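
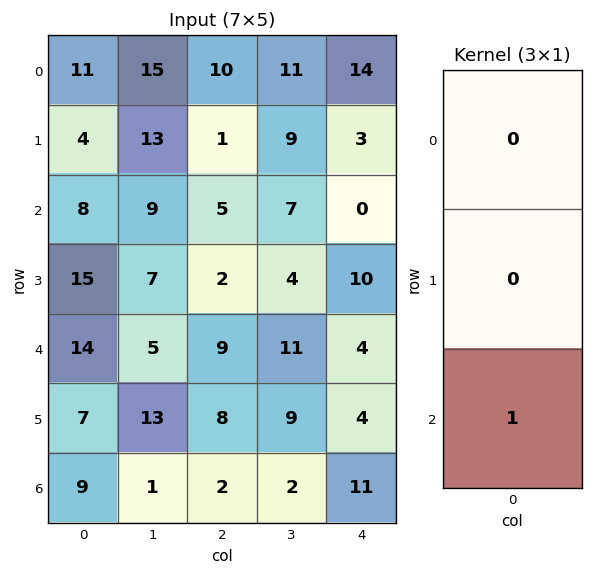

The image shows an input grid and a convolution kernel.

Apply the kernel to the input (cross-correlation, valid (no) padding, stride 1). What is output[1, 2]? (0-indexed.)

The receptive field on the input at this output position is [1 / 5 / 2]. Elementwise product with the kernel and sum: 2·1.

2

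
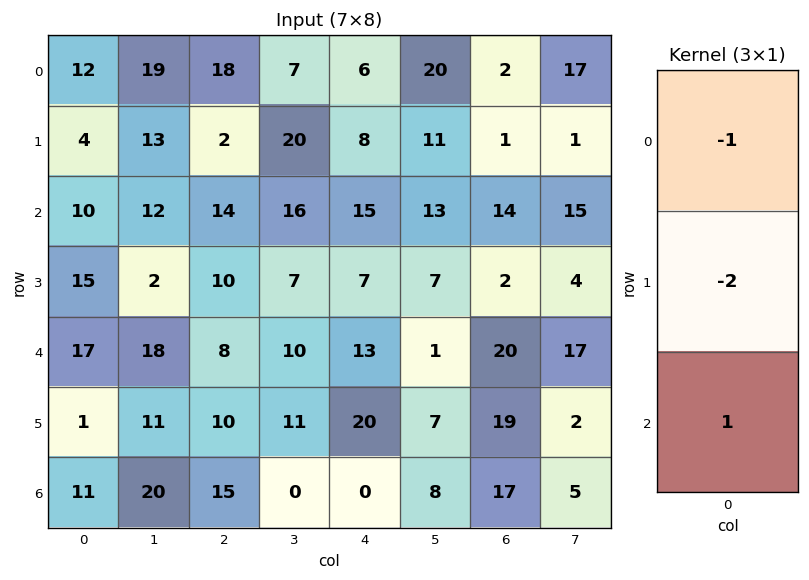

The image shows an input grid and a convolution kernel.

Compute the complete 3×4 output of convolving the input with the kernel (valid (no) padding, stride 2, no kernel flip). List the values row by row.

Output[0,0]: The receptive field on the input at this output position is [12 / 4 / 10]. Elementwise product with the kernel and sum: 12·-1 + 4·-2 + 10·1.
Output[0,1]: The receptive field on the input at this output position is [18 / 2 / 14]. Elementwise product with the kernel and sum: 18·-1 + 2·-2 + 14·1.

-10 -8 -7 10
-23 -26 -16 2
-8 -13 -53 -41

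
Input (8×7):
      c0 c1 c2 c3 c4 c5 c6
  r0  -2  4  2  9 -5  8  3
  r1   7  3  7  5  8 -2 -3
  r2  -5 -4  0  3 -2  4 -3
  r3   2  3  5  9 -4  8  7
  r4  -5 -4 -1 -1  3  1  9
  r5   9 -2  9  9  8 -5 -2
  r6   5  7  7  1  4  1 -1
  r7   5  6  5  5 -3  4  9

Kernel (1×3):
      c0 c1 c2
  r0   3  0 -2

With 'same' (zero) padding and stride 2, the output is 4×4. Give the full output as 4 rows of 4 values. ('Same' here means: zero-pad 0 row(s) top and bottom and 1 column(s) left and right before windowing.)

-8 -6 11 24
8 -18 1 12
8 -10 -5 3
-14 19 1 3

Output[0,0]: The receptive field on the zero-padded input at this output position is [0 -2 4]. Elementwise product with the kernel and sum: 0·3 + 4·-2.
Output[0,1]: The receptive field on the zero-padded input at this output position is [4 2 9]. Elementwise product with the kernel and sum: 4·3 + 9·-2.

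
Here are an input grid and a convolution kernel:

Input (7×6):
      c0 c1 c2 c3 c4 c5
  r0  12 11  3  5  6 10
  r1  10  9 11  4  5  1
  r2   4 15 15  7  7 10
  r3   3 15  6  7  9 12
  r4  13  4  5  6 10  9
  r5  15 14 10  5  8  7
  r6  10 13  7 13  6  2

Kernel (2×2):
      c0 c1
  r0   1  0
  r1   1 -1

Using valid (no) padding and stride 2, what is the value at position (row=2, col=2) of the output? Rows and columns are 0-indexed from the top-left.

The receptive field on the input at this output position is [10 9 / 8 7]. Elementwise product with the kernel and sum: 10·1 + 8·1 + 7·-1.

11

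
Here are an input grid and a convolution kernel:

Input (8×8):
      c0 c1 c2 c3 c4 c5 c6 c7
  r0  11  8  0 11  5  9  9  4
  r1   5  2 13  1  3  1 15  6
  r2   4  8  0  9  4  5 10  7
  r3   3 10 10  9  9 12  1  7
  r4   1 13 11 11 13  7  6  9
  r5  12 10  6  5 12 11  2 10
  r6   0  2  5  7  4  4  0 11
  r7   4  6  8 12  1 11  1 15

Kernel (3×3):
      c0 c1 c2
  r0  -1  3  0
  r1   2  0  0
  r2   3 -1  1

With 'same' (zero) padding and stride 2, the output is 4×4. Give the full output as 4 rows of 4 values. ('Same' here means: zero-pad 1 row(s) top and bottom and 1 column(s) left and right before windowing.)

-3 10 23 12
22 82 56 96
7 75 54 46
38 34 91 50

Output[0,0]: The receptive field on the zero-padded input at this output position is [0 0 0 / 0 11 8 / 0 5 2]. Elementwise product with the kernel and sum: 0·-1 + 0·3 + 0·2 + 0·3 + 5·-1 + 2·1.
Output[0,1]: The receptive field on the zero-padded input at this output position is [0 0 0 / 8 0 11 / 2 13 1]. Elementwise product with the kernel and sum: 0·-1 + 0·3 + 8·2 + 2·3 + 13·-1 + 1·1.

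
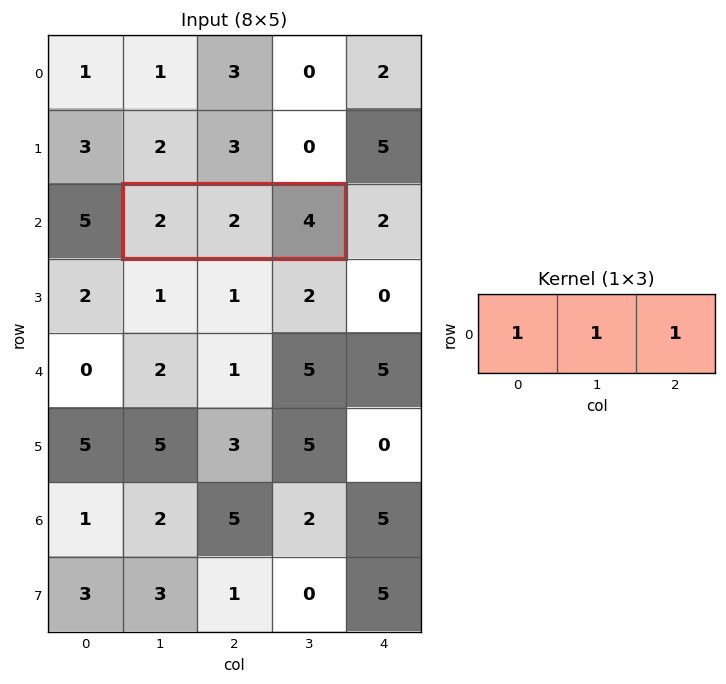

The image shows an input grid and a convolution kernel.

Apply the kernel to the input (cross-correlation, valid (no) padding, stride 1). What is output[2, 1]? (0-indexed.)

The receptive field on the input at this output position is [2 2 4]. Elementwise product with the kernel and sum: 2·1 + 2·1 + 4·1.

8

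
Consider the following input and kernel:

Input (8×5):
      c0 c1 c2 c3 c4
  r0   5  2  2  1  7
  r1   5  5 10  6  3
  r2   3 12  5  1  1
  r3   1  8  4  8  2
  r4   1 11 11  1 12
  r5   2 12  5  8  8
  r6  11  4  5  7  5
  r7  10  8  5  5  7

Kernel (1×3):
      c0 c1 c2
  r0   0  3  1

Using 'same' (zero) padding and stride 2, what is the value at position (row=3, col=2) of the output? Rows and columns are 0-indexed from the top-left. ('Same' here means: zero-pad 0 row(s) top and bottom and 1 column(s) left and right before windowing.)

The receptive field on the zero-padded input at this output position is [7 5 0]. Elementwise product with the kernel and sum: 5·3 + 0·1.

15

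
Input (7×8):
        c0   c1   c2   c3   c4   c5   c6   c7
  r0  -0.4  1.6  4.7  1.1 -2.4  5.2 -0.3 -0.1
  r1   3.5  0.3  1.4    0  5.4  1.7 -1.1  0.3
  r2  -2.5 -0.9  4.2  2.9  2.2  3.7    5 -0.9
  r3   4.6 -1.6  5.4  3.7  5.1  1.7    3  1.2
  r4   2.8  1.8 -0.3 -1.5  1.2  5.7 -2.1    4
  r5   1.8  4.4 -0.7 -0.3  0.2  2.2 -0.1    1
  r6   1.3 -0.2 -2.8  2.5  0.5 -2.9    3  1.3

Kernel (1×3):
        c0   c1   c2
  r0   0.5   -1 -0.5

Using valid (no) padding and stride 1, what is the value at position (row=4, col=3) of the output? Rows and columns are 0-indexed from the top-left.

The receptive field on the input at this output position is [-1.5 1.2 5.7]. Elementwise product with the kernel and sum: -1.5·0.5 + 1.2·-1 + 5.7·-0.5.

-4.8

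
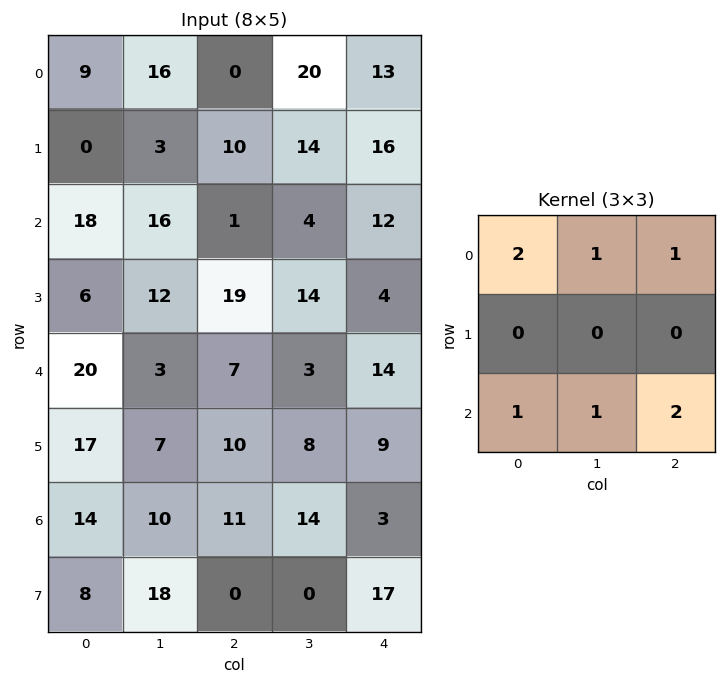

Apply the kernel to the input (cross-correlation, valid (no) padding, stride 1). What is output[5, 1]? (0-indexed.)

The receptive field on the input at this output position is [7 10 8 / 10 11 14 / 18 0 0]. Elementwise product with the kernel and sum: 7·2 + 10·1 + 8·1 + 18·1 + 0·1 + 0·2.

50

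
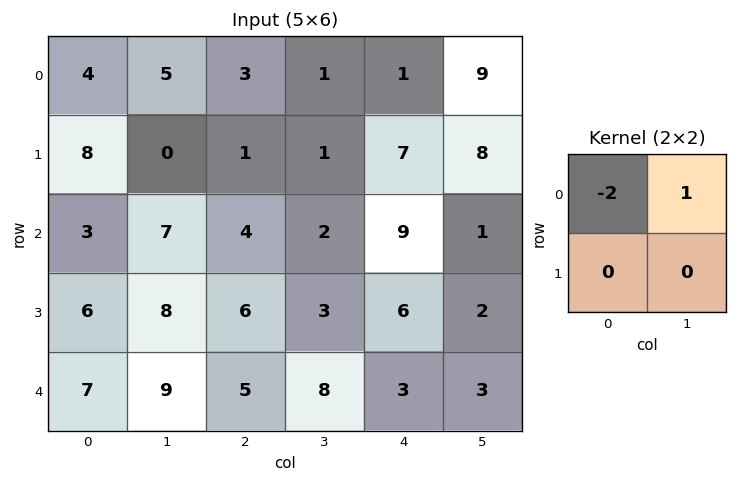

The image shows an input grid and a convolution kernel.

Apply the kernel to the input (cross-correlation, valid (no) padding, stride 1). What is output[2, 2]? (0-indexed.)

The receptive field on the input at this output position is [4 2 / 6 3]. Elementwise product with the kernel and sum: 4·-2 + 2·1.

-6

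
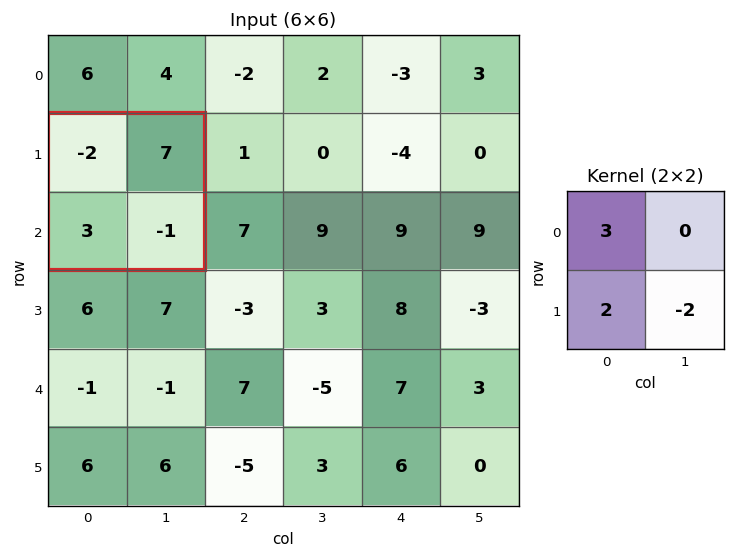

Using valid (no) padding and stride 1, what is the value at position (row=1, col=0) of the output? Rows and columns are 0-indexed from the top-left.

The receptive field on the input at this output position is [-2 7 / 3 -1]. Elementwise product with the kernel and sum: -2·3 + 3·2 + -1·-2.

2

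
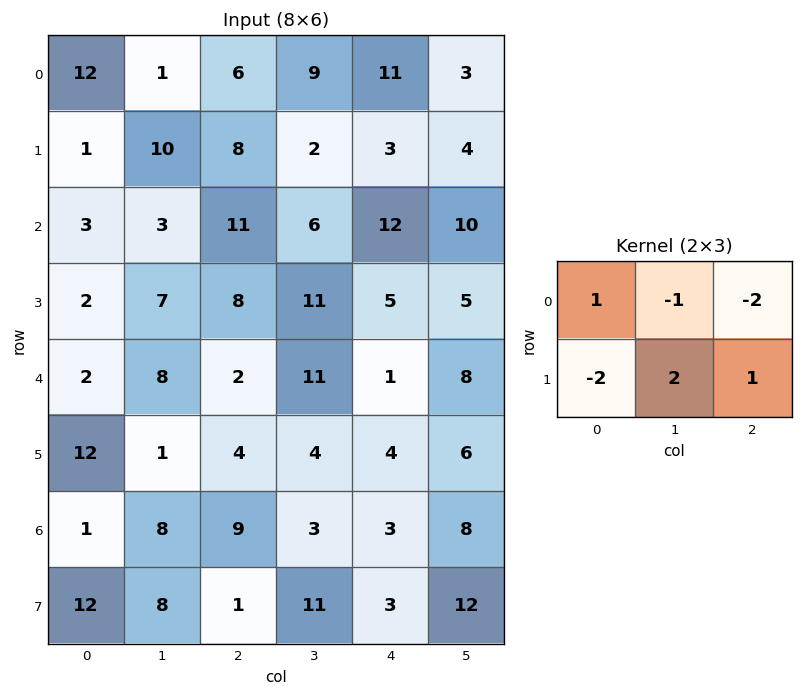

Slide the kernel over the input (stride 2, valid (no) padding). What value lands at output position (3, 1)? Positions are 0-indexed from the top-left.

23

The receptive field on the input at this output position is [9 3 3 / 1 11 3]. Elementwise product with the kernel and sum: 9·1 + 3·-1 + 3·-2 + 1·-2 + 11·2 + 3·1.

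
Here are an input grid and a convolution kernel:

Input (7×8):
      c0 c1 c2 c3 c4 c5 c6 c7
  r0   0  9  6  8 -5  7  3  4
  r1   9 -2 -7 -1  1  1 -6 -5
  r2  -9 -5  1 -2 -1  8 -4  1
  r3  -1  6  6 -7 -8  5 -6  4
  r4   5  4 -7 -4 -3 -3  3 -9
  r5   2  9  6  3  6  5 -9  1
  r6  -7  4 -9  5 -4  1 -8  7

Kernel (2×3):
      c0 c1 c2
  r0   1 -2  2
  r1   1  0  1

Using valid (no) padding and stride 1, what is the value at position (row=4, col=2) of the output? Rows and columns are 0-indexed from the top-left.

7

The receptive field on the input at this output position is [-7 -4 -3 / 6 3 6]. Elementwise product with the kernel and sum: -7·1 + -4·-2 + -3·2 + 6·1 + 6·1.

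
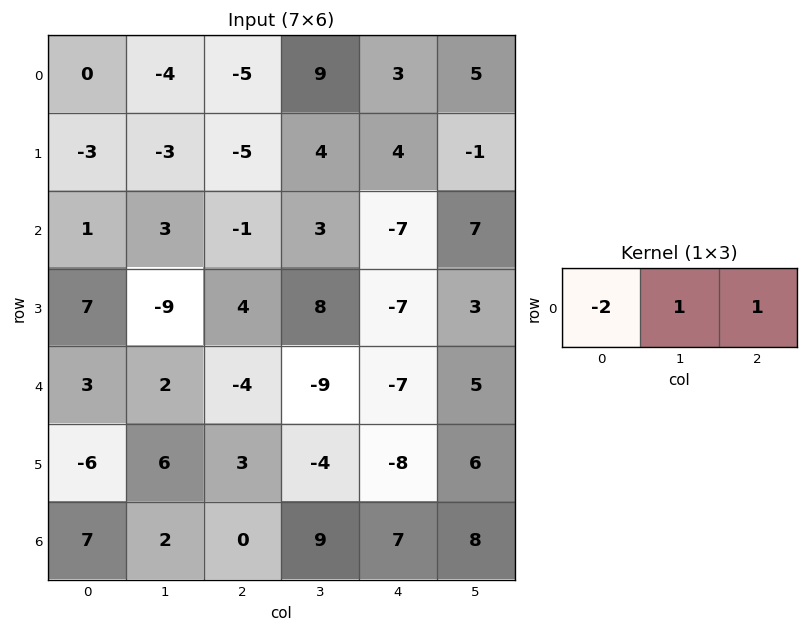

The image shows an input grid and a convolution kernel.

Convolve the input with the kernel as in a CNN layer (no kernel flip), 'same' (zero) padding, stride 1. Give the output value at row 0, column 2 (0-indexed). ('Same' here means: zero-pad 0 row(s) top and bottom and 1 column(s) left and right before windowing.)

12

The receptive field on the zero-padded input at this output position is [-4 -5 9]. Elementwise product with the kernel and sum: -4·-2 + -5·1 + 9·1.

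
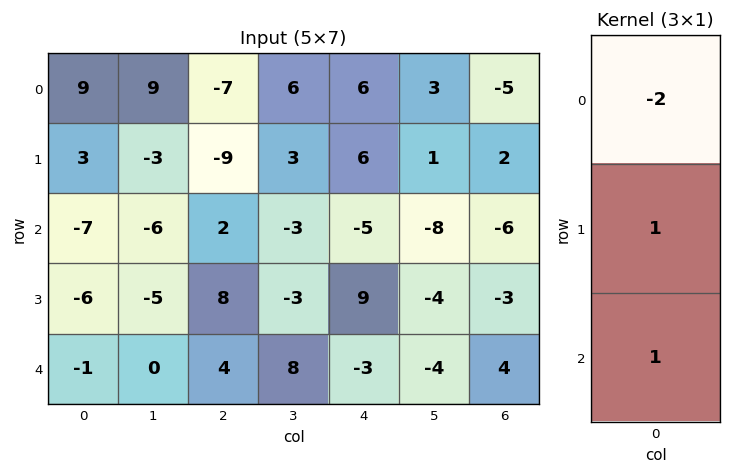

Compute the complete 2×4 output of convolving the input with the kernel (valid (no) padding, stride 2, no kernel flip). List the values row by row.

Output[0,0]: The receptive field on the input at this output position is [9 / 3 / -7]. Elementwise product with the kernel and sum: 9·-2 + 3·1 + -7·1.

-22 7 -11 6
7 8 16 13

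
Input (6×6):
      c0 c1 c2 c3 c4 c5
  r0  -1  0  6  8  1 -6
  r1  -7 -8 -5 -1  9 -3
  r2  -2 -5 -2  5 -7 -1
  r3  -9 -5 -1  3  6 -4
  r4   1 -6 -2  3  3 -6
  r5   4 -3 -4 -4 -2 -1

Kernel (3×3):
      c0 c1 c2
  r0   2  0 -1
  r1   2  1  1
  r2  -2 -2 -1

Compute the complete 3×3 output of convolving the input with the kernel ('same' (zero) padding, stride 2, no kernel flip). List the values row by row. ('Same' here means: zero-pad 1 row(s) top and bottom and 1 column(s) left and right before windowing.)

Output[0,0]: The receptive field on the zero-padded input at this output position is [0 0 0 / 0 -1 0 / 0 -7 -8]. Elementwise product with the kernel and sum: 0·2 + 0·-1 + 0·2 + -1·1 + 0·1 + 0·-2 + -7·-2 + -8·-1.
Output[0,1]: The receptive field on the zero-padded input at this output position is [0 0 0 / 0 6 8 / -8 -5 -1]. Elementwise product with the kernel and sum: 0·2 + 0·-1 + 0·2 + 6·1 + 8·1 + -8·-2 + -5·-2 + -1·-1.

21 41 -2
24 -13 -11
-5 -6 26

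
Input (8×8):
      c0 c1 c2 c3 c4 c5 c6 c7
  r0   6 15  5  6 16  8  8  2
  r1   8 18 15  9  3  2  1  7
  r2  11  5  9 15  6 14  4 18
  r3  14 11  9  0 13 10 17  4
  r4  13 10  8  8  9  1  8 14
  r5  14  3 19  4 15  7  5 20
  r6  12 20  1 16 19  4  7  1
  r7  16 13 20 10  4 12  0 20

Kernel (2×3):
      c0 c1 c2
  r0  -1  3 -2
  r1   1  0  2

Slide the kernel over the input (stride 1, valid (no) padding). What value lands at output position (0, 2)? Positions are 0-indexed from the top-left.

2

The receptive field on the input at this output position is [5 6 16 / 15 9 3]. Elementwise product with the kernel and sum: 5·-1 + 6·3 + 16·-2 + 15·1 + 3·2.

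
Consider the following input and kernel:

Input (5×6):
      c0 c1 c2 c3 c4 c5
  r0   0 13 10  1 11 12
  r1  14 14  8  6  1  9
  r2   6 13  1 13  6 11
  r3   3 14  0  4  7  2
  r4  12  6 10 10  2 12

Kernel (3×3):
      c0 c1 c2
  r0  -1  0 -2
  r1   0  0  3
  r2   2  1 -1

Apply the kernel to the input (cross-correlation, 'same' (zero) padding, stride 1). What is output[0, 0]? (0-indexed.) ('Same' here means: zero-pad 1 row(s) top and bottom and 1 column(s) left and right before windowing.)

39

The receptive field on the zero-padded input at this output position is [0 0 0 / 0 0 13 / 0 14 14]. Elementwise product with the kernel and sum: 0·-1 + 0·-2 + 13·3 + 0·2 + 14·1 + 14·-1.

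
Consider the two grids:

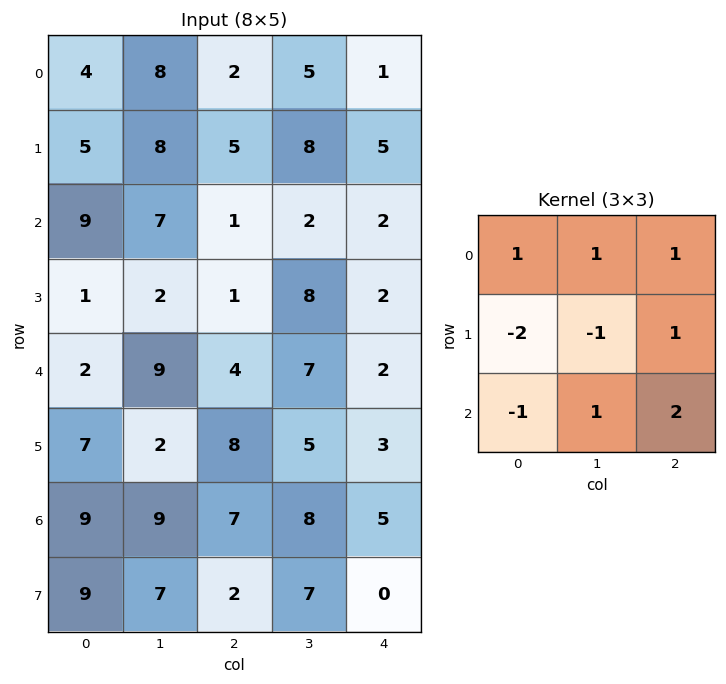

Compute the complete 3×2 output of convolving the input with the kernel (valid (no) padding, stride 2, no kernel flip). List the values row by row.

1 0
29 4
21 6

Output[0,0]: The receptive field on the input at this output position is [4 8 2 / 5 8 5 / 9 7 1]. Elementwise product with the kernel and sum: 4·1 + 8·1 + 2·1 + 5·-2 + 8·-1 + 5·1 + 9·-1 + 7·1 + 1·2.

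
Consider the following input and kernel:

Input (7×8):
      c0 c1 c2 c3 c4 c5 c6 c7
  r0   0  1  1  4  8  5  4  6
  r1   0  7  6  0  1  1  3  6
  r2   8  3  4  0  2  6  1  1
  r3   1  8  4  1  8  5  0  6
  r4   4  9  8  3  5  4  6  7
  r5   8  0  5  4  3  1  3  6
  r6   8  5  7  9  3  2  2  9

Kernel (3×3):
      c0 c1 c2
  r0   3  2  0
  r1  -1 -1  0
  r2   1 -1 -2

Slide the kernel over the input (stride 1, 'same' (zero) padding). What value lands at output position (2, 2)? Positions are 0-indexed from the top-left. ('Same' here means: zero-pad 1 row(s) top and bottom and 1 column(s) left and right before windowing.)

The receptive field on the zero-padded input at this output position is [7 6 0 / 3 4 0 / 8 4 1]. Elementwise product with the kernel and sum: 7·3 + 6·2 + 3·-1 + 4·-1 + 8·1 + 4·-1 + 1·-2.

28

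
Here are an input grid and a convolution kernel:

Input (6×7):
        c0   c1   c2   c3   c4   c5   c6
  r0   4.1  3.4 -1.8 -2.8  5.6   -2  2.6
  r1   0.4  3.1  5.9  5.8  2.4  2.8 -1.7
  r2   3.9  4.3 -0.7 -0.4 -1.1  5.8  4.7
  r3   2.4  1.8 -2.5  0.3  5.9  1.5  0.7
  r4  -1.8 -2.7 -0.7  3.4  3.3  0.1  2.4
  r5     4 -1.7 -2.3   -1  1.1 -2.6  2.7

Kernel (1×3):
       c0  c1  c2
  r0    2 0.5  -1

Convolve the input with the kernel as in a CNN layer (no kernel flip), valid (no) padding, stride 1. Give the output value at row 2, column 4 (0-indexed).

The receptive field on the input at this output position is [-1.1 5.8 4.7]. Elementwise product with the kernel and sum: -1.1·2 + 5.8·0.5 + 4.7·-1.

-4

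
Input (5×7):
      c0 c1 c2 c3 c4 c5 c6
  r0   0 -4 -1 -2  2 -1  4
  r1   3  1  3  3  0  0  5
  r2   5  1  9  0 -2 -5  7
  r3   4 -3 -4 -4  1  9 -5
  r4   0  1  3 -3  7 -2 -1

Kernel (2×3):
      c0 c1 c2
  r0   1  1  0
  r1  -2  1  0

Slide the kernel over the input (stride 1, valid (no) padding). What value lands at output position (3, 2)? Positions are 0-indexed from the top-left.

The receptive field on the input at this output position is [-4 -4 1 / 3 -3 7]. Elementwise product with the kernel and sum: -4·1 + -4·1 + 3·-2 + -3·1.

-17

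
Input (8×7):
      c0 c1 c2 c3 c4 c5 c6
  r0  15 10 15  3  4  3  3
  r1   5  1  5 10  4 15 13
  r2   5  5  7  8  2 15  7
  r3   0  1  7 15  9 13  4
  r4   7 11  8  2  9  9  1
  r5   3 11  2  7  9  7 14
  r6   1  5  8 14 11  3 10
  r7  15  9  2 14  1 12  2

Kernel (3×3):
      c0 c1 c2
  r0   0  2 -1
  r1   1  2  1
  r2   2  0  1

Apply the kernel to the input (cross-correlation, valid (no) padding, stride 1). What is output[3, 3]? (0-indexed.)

55

The receptive field on the input at this output position is [15 9 13 / 2 9 9 / 7 9 7]. Elementwise product with the kernel and sum: 9·2 + 13·-1 + 2·1 + 9·2 + 9·1 + 7·2 + 7·1.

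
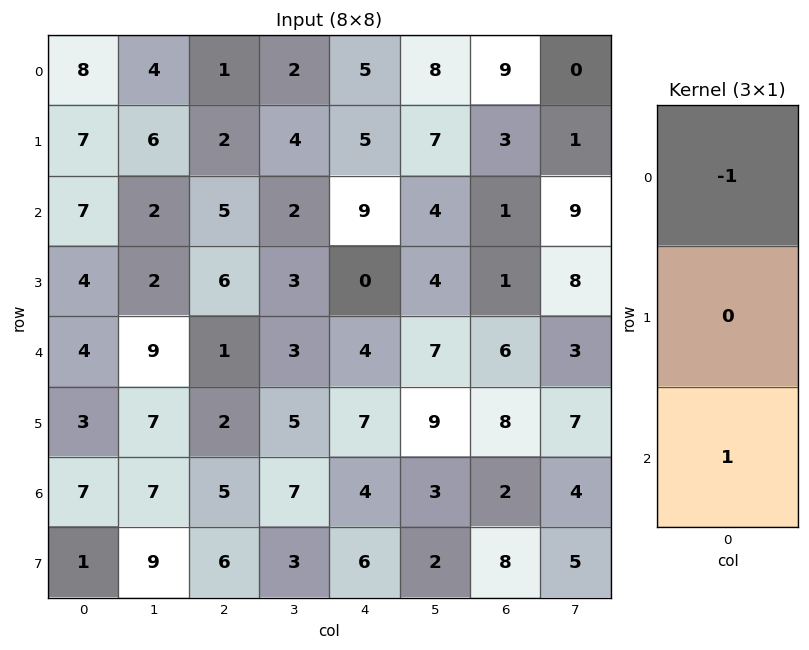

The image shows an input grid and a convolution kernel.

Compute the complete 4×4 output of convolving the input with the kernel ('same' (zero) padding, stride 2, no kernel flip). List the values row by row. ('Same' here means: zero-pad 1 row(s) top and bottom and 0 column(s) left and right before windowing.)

Output[0,0]: The receptive field on the zero-padded input at this output position is [0 / 8 / 7]. Elementwise product with the kernel and sum: 0·-1 + 7·1.

7 2 5 3
-3 4 -5 -2
-1 -4 7 7
-2 4 -1 0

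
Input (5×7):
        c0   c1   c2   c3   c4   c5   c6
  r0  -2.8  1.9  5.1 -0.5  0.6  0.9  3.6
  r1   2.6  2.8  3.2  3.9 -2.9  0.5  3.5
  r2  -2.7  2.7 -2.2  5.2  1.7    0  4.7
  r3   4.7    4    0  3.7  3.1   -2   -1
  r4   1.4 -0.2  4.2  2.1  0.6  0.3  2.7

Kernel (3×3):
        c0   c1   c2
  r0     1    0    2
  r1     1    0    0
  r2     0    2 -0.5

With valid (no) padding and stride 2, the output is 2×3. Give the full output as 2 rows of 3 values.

Output[0,0]: The receptive field on the input at this output position is [-2.8 1.9 5.1 / 2.6 2.8 3.2 / -2.7 2.7 -2.2]. Elementwise product with the kernel and sum: -2.8·1 + 5.1·2 + 2.6·1 + 2.7·2 + -2.2·-0.5.
Output[0,1]: The receptive field on the input at this output position is [5.1 -0.5 0.6 / 3.2 3.9 -2.9 / -2.2 5.2 1.7]. Elementwise product with the kernel and sum: 5.1·1 + 0.6·2 + 3.2·1 + 5.2·2 + 1.7·-0.5.

16.5 19.05 2.55
-4.9 5.1 13.45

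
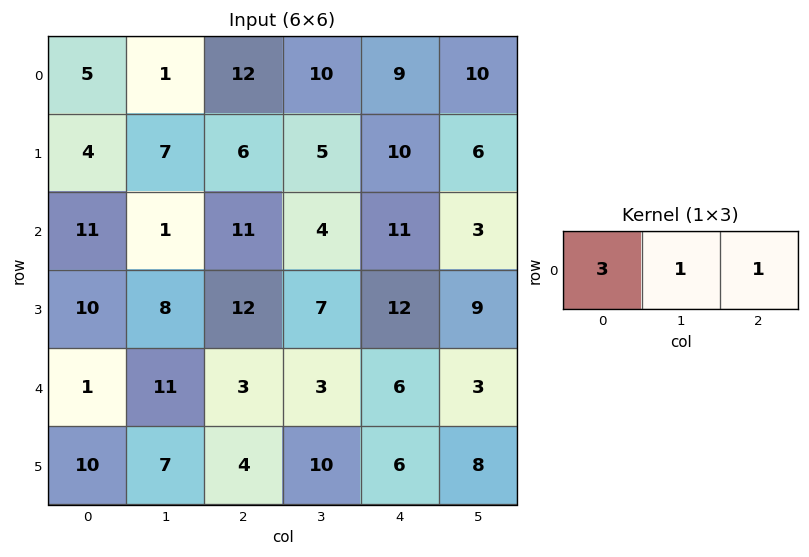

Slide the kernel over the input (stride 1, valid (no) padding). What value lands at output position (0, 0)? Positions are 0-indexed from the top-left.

The receptive field on the input at this output position is [5 1 12]. Elementwise product with the kernel and sum: 5·3 + 1·1 + 12·1.

28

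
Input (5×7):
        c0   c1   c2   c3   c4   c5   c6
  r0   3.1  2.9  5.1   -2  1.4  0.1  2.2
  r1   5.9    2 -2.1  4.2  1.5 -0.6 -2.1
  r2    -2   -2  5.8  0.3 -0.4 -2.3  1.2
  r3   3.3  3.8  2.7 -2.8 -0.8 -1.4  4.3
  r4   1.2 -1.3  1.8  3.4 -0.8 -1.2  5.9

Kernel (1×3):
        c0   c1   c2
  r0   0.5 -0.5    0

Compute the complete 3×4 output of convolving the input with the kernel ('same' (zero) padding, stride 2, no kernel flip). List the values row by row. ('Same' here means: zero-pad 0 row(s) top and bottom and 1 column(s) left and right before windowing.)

-1.55 -1.1 -1.7 -1.05
1 -3.9 0.35 -1.75
-0.6 -1.55 2.1 -3.55

Output[0,0]: The receptive field on the zero-padded input at this output position is [0 3.1 2.9]. Elementwise product with the kernel and sum: 0·0.5 + 3.1·-0.5.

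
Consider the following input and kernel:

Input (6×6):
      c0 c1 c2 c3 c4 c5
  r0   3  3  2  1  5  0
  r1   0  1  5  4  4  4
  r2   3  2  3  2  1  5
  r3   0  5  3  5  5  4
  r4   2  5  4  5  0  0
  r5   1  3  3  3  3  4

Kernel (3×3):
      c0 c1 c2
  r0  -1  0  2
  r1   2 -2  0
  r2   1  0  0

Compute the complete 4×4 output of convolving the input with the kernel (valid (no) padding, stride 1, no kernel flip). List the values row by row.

Output[0,0]: The receptive field on the input at this output position is [3 3 2 / 0 1 5 / 3 2 3]. Elementwise product with the kernel and sum: 3·-1 + 2·2 + 0·2 + 1·-2 + 3·1.
Output[0,1]: The receptive field on the input at this output position is [3 2 1 / 1 5 4 / 2 3 2]. Elementwise product with the kernel and sum: 3·-1 + 1·2 + 1·2 + 5·-2 + 2·1.

2 -7 13 1
12 10 8 11
-5 11 -1 13
1 10 8 16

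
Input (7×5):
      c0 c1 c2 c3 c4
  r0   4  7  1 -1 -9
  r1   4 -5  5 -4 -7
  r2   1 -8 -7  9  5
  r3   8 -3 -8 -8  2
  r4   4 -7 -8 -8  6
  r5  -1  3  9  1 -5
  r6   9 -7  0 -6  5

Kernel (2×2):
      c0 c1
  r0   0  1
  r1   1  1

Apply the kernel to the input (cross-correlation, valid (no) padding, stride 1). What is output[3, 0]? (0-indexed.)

The receptive field on the input at this output position is [8 -3 / 4 -7]. Elementwise product with the kernel and sum: -3·1 + 4·1 + -7·1.

-6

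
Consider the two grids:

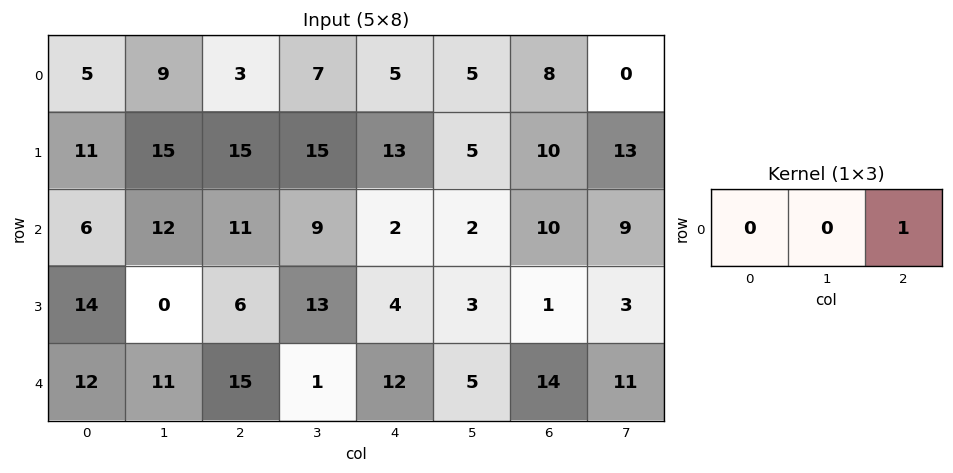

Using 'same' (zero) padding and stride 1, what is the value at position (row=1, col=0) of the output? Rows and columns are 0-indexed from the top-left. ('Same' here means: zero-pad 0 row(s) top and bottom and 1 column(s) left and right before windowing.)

15

The receptive field on the zero-padded input at this output position is [0 11 15]. Elementwise product with the kernel and sum: 15·1.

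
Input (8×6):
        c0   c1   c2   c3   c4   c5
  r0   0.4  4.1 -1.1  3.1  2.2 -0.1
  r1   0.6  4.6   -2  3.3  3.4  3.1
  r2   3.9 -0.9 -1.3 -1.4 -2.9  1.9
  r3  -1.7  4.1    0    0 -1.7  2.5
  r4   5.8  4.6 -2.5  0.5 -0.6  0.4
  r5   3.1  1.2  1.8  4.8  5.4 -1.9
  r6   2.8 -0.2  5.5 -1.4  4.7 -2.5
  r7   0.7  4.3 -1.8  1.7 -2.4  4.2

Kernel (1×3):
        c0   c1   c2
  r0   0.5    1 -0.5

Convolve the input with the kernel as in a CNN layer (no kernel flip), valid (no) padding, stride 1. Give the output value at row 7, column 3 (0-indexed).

-3.65

The receptive field on the input at this output position is [1.7 -2.4 4.2]. Elementwise product with the kernel and sum: 1.7·0.5 + -2.4·1 + 4.2·-0.5.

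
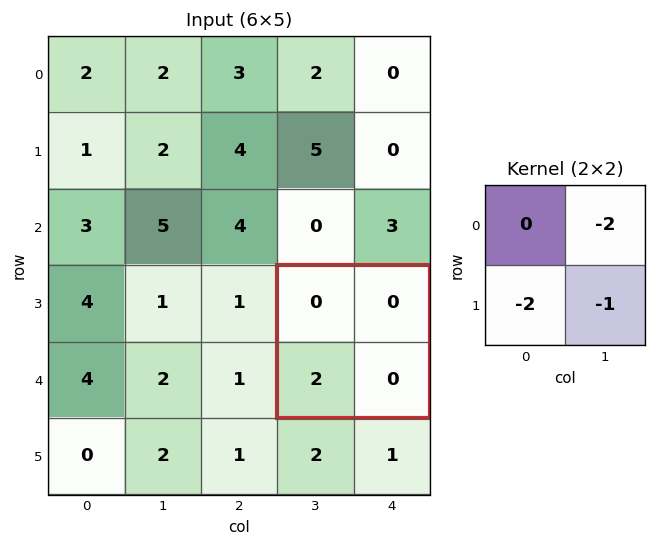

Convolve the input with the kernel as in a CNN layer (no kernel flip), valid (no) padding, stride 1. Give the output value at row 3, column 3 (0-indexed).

-4

The receptive field on the input at this output position is [0 0 / 2 0]. Elementwise product with the kernel and sum: 0·-2 + 2·-2 + 0·-1.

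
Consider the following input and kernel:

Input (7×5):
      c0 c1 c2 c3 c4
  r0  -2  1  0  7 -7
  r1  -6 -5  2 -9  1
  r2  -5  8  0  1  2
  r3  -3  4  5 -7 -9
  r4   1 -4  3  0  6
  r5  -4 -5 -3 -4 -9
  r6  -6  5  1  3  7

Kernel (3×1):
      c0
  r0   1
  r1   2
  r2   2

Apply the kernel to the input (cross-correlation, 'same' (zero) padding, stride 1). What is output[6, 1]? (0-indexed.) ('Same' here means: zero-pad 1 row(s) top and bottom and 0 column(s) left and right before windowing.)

5

The receptive field on the zero-padded input at this output position is [-5 / 5 / 0]. Elementwise product with the kernel and sum: -5·1 + 5·2 + 0·2.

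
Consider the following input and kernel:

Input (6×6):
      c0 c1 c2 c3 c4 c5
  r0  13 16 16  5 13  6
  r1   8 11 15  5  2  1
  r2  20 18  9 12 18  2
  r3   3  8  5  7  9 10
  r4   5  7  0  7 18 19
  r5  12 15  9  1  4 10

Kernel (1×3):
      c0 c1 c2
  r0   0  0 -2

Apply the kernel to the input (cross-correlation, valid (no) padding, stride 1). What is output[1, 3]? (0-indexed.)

-2

The receptive field on the input at this output position is [5 2 1]. Elementwise product with the kernel and sum: 1·-2.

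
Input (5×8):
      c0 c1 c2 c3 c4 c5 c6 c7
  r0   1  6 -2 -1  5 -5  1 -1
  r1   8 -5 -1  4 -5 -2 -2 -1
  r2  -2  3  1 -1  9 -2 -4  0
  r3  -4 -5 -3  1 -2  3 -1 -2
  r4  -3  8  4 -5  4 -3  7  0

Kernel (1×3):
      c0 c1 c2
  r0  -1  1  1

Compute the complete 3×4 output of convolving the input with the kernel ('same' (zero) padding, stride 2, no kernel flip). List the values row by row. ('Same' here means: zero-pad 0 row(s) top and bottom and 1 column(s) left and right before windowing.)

Output[0,0]: The receptive field on the zero-padded input at this output position is [0 1 6]. Elementwise product with the kernel and sum: 0·-1 + 1·1 + 6·1.

7 -9 1 5
1 -3 8 -2
5 -9 6 10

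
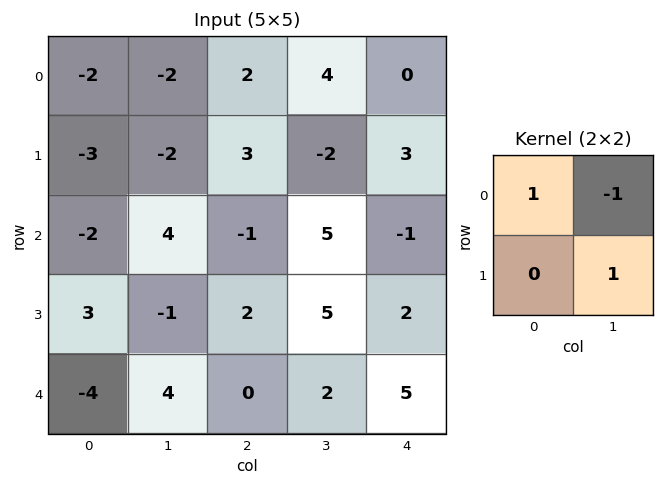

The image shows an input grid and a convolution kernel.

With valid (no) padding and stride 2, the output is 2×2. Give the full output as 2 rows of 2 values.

Output[0,0]: The receptive field on the input at this output position is [-2 -2 / -3 -2]. Elementwise product with the kernel and sum: -2·1 + -2·-1 + -2·1.

-2 -4
-7 -1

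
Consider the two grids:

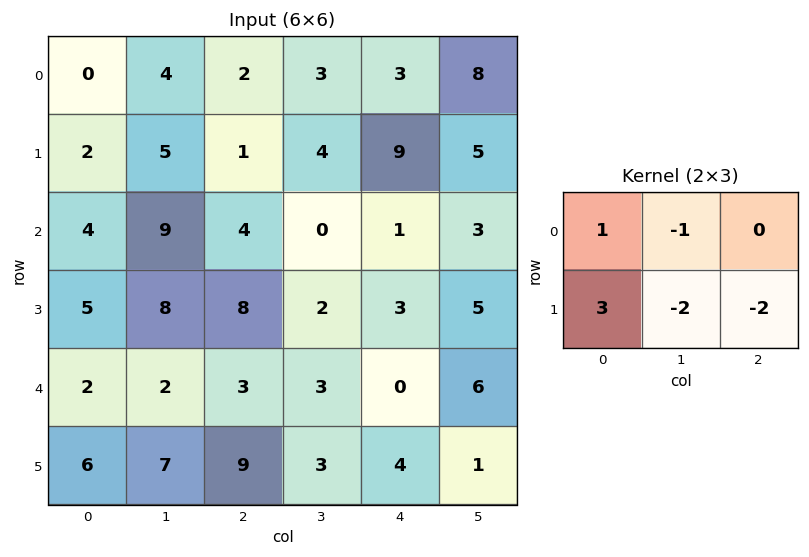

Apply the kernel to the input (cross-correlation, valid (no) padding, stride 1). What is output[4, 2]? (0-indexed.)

13

The receptive field on the input at this output position is [3 3 0 / 9 3 4]. Elementwise product with the kernel and sum: 3·1 + 3·-1 + 9·3 + 3·-2 + 4·-2.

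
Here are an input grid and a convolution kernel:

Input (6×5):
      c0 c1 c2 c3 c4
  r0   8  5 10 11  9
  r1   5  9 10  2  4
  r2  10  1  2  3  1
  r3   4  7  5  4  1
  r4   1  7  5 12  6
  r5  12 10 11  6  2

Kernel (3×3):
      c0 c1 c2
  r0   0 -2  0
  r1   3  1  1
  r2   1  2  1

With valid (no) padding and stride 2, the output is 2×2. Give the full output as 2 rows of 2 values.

38 23
42 49

Output[0,0]: The receptive field on the input at this output position is [8 5 10 / 5 9 10 / 10 1 2]. Elementwise product with the kernel and sum: 5·-2 + 5·3 + 9·1 + 10·1 + 10·1 + 1·2 + 2·1.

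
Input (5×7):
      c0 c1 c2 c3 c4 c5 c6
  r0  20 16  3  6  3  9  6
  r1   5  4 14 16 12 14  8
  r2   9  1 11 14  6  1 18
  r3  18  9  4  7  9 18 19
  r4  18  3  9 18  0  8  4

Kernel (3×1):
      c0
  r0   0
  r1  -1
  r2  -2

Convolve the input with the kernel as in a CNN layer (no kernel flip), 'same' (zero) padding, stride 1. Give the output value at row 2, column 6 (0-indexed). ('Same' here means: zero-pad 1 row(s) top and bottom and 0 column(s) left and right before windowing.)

The receptive field on the zero-padded input at this output position is [8 / 18 / 19]. Elementwise product with the kernel and sum: 18·-1 + 19·-2.

-56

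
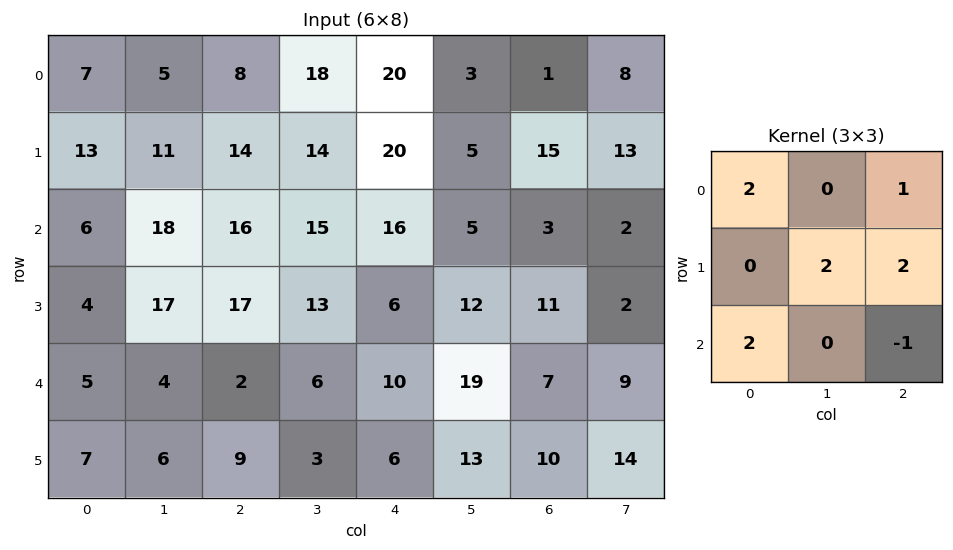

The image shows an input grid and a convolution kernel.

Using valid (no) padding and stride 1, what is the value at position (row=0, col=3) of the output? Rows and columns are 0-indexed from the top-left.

The receptive field on the input at this output position is [18 20 3 / 14 20 5 / 15 16 5]. Elementwise product with the kernel and sum: 18·2 + 3·1 + 20·2 + 5·2 + 15·2 + 5·-1.

114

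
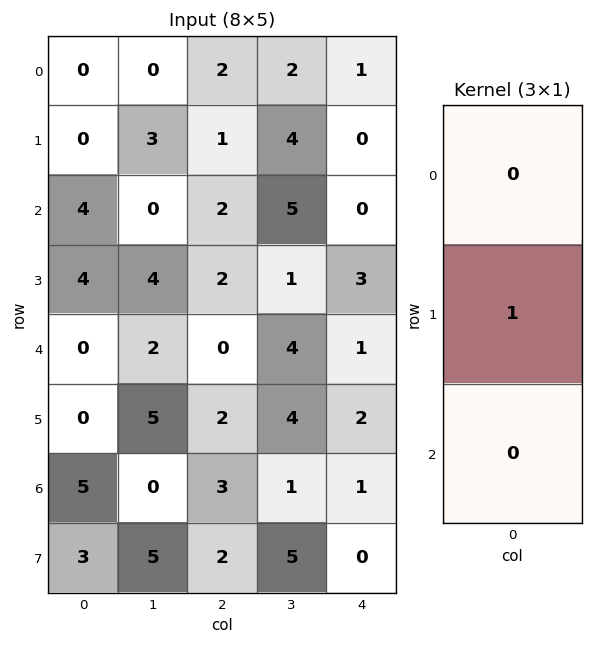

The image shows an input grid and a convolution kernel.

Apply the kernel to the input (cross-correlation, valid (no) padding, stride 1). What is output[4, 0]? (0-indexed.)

The receptive field on the input at this output position is [0 / 0 / 5]. Elementwise product with the kernel and sum: 0·1.

0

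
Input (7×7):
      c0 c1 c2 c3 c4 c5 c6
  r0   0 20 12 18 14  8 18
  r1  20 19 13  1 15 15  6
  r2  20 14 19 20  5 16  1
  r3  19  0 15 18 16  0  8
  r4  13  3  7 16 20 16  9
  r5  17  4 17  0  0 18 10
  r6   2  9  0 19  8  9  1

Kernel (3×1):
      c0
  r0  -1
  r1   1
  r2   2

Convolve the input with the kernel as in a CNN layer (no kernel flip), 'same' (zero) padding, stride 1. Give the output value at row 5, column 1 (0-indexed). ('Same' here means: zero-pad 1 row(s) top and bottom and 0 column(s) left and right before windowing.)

19

The receptive field on the zero-padded input at this output position is [3 / 4 / 9]. Elementwise product with the kernel and sum: 3·-1 + 4·1 + 9·2.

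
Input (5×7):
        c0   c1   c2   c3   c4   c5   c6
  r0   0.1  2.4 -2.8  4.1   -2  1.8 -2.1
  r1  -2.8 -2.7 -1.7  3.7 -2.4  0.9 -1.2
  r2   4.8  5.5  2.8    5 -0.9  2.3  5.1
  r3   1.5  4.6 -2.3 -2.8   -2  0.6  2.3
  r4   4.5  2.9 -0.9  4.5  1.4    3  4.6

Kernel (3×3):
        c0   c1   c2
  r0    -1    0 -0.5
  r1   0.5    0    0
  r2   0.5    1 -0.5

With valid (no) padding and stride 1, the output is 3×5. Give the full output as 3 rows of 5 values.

6.4 -2.75 9.8 -2.7 1.15
12.55 5 1.35 -5.35 1
0.15 -7.4 -0.15 -5.4 -1.25

Output[0,0]: The receptive field on the input at this output position is [0.1 2.4 -2.8 / -2.8 -2.7 -1.7 / 4.8 5.5 2.8]. Elementwise product with the kernel and sum: 0.1·-1 + -2.8·-0.5 + -2.8·0.5 + 4.8·0.5 + 5.5·1 + 2.8·-0.5.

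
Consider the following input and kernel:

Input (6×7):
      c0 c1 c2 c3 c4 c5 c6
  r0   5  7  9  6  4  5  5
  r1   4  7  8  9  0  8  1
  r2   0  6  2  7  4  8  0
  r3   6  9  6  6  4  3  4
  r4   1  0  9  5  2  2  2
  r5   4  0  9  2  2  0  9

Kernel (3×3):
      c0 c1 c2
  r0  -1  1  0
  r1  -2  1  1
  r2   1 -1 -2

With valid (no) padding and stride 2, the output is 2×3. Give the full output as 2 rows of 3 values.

-1 -23 6
-8 3 -1

Output[0,0]: The receptive field on the input at this output position is [5 7 9 / 4 7 8 / 0 6 2]. Elementwise product with the kernel and sum: 5·-1 + 7·1 + 4·-2 + 7·1 + 8·1 + 0·1 + 6·-1 + 2·-2.
Output[0,1]: The receptive field on the input at this output position is [9 6 4 / 8 9 0 / 2 7 4]. Elementwise product with the kernel and sum: 9·-1 + 6·1 + 8·-2 + 9·1 + 0·1 + 2·1 + 7·-1 + 4·-2.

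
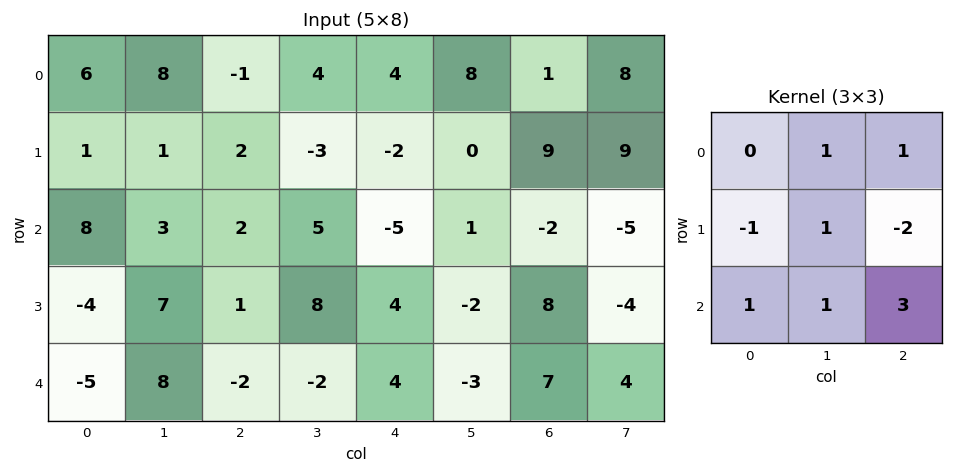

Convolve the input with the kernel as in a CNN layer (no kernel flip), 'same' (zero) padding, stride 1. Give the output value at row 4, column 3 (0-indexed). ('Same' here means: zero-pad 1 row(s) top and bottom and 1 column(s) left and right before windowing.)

4

The receptive field on the zero-padded input at this output position is [1 8 4 / -2 -2 4 / 0 0 0]. Elementwise product with the kernel and sum: 8·1 + 4·1 + -2·-1 + -2·1 + 4·-2 + 0·1 + 0·1 + 0·3.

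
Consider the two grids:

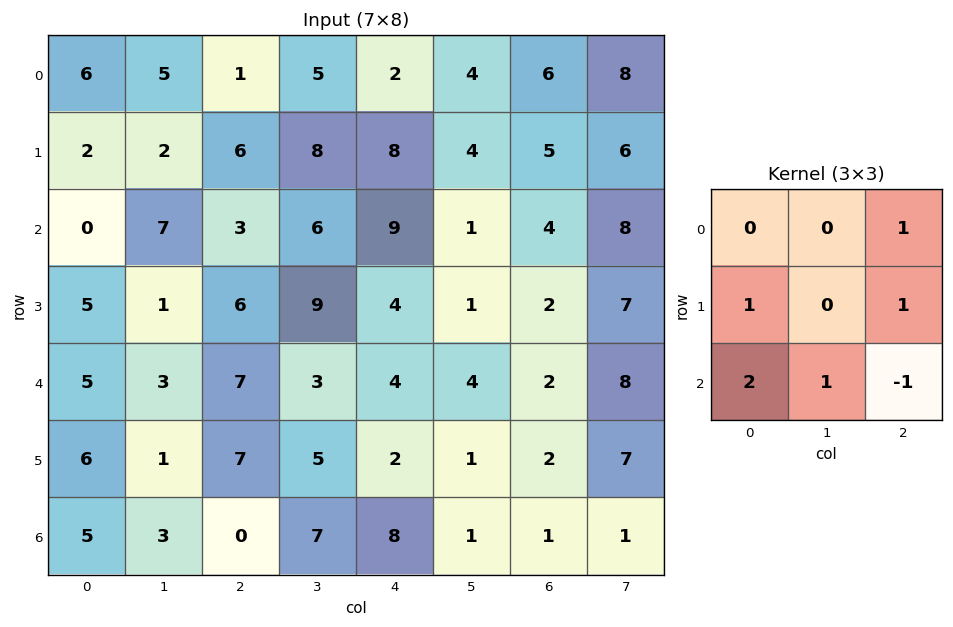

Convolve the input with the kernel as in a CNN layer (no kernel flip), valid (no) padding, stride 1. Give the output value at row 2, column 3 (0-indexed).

17

The receptive field on the input at this output position is [6 9 1 / 9 4 1 / 3 4 4]. Elementwise product with the kernel and sum: 1·1 + 9·1 + 1·1 + 3·2 + 4·1 + 4·-1.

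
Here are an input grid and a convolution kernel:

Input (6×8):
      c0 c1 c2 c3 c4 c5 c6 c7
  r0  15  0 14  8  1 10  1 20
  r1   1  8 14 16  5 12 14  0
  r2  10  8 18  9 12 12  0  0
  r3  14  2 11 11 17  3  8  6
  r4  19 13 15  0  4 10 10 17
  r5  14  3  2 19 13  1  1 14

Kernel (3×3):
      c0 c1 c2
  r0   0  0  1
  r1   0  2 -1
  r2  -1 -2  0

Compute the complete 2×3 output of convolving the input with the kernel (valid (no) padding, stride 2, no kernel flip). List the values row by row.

-10 -8 -25
-34 2 -26

Output[0,0]: The receptive field on the input at this output position is [15 0 14 / 1 8 14 / 10 8 18]. Elementwise product with the kernel and sum: 14·1 + 8·2 + 14·-1 + 10·-1 + 8·-2.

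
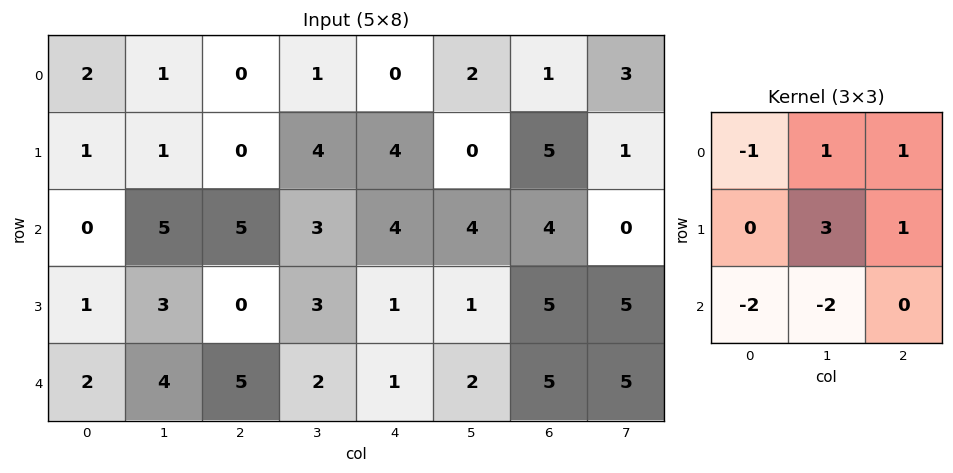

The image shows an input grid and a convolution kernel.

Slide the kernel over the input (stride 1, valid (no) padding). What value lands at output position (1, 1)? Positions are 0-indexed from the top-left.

15

The receptive field on the input at this output position is [1 0 4 / 5 5 3 / 3 0 3]. Elementwise product with the kernel and sum: 1·-1 + 0·1 + 4·1 + 5·3 + 3·1 + 3·-2 + 0·-2.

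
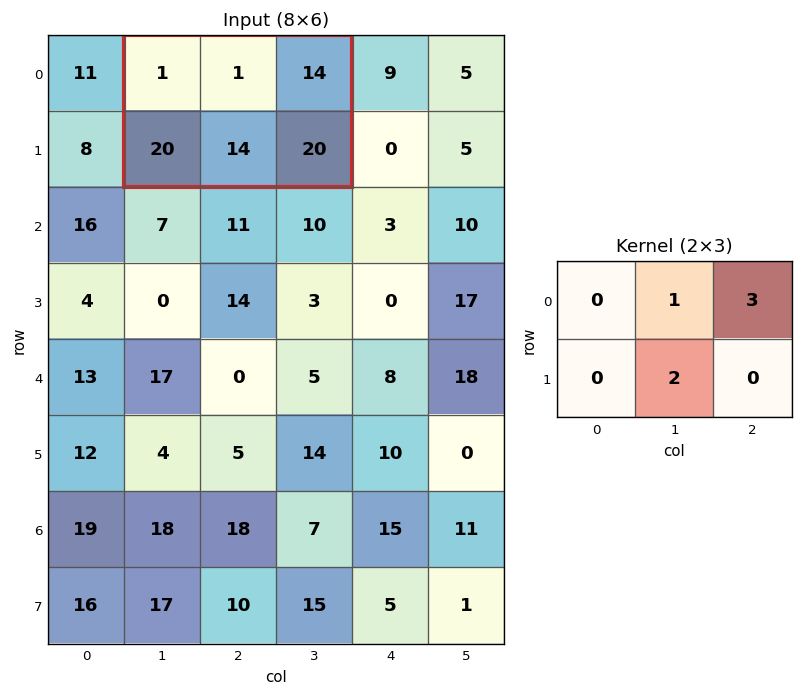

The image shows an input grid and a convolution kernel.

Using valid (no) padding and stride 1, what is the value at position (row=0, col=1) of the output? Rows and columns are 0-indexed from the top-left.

71

The receptive field on the input at this output position is [1 1 14 / 20 14 20]. Elementwise product with the kernel and sum: 1·1 + 14·3 + 14·2.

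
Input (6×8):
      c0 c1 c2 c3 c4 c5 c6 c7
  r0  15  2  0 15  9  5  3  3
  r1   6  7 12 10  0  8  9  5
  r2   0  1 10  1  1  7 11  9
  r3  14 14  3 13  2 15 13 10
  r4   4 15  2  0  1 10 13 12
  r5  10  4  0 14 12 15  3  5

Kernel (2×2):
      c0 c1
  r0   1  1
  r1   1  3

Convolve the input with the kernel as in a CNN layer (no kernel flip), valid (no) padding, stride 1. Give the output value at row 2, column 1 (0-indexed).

34

The receptive field on the input at this output position is [1 10 / 14 3]. Elementwise product with the kernel and sum: 1·1 + 10·1 + 14·1 + 3·3.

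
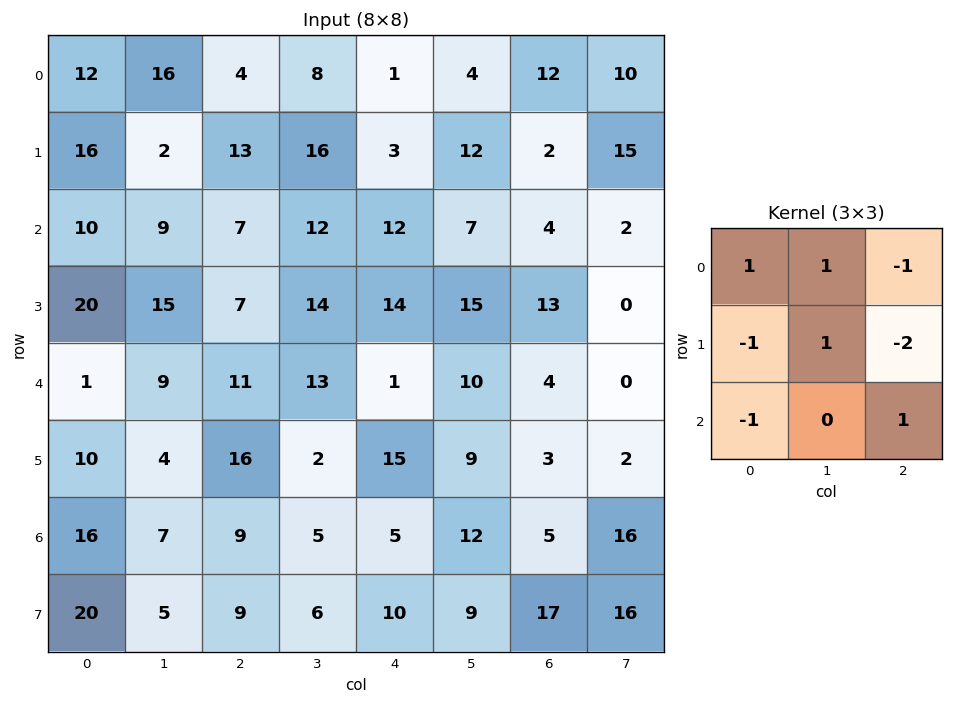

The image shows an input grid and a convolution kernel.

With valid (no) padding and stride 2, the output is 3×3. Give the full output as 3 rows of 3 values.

-19 13 -10
3 -24 -7
-46 -25 -5

Output[0,0]: The receptive field on the input at this output position is [12 16 4 / 16 2 13 / 10 9 7]. Elementwise product with the kernel and sum: 12·1 + 16·1 + 4·-1 + 16·-1 + 2·1 + 13·-2 + 10·-1 + 7·1.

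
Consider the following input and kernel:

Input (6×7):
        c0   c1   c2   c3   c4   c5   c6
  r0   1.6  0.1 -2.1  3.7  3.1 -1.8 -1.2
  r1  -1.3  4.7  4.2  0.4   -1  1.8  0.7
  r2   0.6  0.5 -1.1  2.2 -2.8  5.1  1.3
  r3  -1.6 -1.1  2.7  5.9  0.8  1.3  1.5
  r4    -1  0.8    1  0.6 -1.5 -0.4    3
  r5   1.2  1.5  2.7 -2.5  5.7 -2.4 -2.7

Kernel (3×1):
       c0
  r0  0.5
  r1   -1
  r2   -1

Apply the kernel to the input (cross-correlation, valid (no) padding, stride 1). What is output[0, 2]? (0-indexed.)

The receptive field on the input at this output position is [-2.1 / 4.2 / -1.1]. Elementwise product with the kernel and sum: -2.1·0.5 + 4.2·-1 + -1.1·-1.

-4.15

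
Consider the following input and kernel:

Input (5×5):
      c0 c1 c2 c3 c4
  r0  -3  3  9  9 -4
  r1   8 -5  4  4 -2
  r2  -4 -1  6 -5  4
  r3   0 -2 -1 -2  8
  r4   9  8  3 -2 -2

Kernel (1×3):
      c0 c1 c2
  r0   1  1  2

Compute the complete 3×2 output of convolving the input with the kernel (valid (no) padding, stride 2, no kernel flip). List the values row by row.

Output[0,0]: The receptive field on the input at this output position is [-3 3 9]. Elementwise product with the kernel and sum: -3·1 + 3·1 + 9·2.

18 10
7 9
23 -3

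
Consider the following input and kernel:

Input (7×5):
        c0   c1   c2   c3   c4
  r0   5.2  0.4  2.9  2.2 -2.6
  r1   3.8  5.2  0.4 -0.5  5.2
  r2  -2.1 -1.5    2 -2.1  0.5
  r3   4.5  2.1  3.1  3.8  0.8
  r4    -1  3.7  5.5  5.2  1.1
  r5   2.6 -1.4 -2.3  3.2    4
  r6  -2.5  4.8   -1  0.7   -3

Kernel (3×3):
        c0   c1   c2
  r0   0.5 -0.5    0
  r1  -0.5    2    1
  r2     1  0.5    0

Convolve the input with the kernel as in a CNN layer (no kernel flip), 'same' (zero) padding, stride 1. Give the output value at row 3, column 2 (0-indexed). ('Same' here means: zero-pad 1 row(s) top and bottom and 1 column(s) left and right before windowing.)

13.65

The receptive field on the zero-padded input at this output position is [-1.5 2 -2.1 / 2.1 3.1 3.8 / 3.7 5.5 5.2]. Elementwise product with the kernel and sum: -1.5·0.5 + 2·-0.5 + 2.1·-0.5 + 3.1·2 + 3.8·1 + 3.7·1 + 5.5·0.5.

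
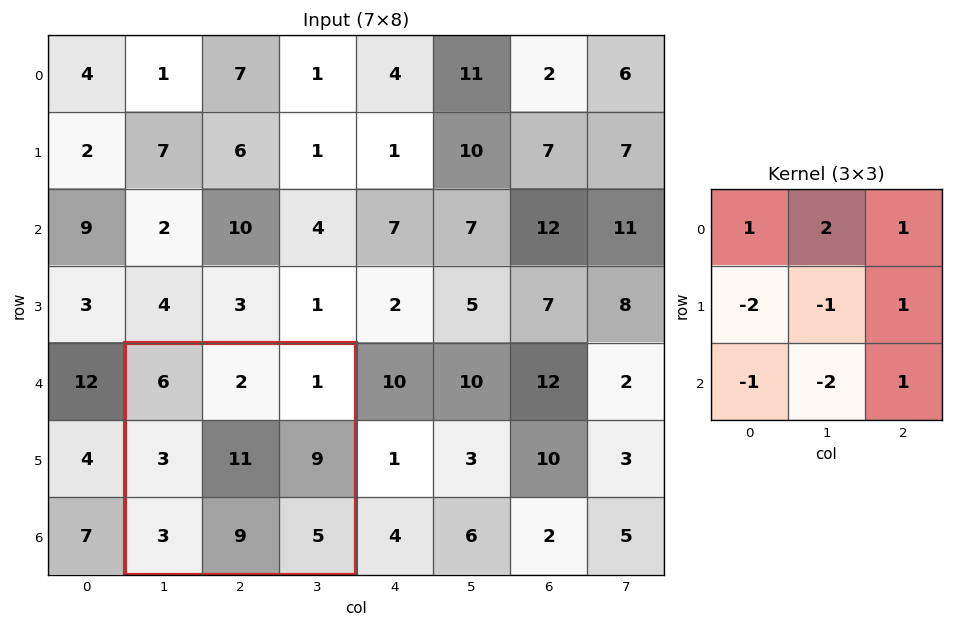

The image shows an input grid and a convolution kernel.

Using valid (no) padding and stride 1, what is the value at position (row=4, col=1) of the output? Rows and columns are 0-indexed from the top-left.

The receptive field on the input at this output position is [6 2 1 / 3 11 9 / 3 9 5]. Elementwise product with the kernel and sum: 6·1 + 2·2 + 1·1 + 3·-2 + 11·-1 + 9·1 + 3·-1 + 9·-2 + 5·1.

-13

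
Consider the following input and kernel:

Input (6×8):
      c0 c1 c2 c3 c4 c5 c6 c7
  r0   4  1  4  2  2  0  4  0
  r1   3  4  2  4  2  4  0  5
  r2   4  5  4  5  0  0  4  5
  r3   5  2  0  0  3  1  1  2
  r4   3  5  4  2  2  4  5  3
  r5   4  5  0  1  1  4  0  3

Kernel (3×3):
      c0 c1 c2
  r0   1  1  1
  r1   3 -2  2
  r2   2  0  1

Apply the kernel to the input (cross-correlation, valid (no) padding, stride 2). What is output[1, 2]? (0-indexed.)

22

The receptive field on the input at this output position is [0 0 4 / 3 1 1 / 2 4 5]. Elementwise product with the kernel and sum: 0·1 + 0·1 + 4·1 + 3·3 + 1·-2 + 1·2 + 2·2 + 5·1.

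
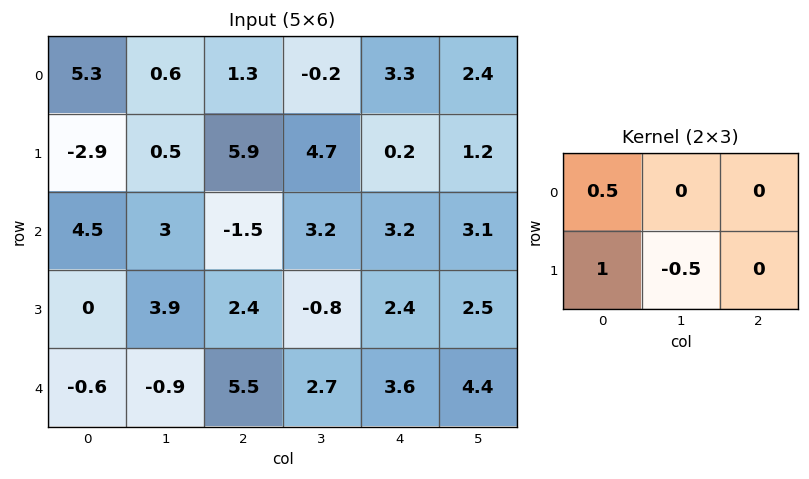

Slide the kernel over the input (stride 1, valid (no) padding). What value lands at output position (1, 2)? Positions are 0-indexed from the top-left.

-0.15

The receptive field on the input at this output position is [5.9 4.7 0.2 / -1.5 3.2 3.2]. Elementwise product with the kernel and sum: 5.9·0.5 + -1.5·1 + 3.2·-0.5.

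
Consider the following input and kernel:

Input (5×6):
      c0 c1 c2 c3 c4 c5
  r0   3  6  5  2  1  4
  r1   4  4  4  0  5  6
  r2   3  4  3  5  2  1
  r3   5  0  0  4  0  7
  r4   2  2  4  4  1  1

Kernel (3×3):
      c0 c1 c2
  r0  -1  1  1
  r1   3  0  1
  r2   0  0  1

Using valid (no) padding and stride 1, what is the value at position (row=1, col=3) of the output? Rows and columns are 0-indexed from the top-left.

The receptive field on the input at this output position is [0 5 6 / 5 2 1 / 4 0 7]. Elementwise product with the kernel and sum: 0·-1 + 5·1 + 6·1 + 5·3 + 1·1 + 7·1.

34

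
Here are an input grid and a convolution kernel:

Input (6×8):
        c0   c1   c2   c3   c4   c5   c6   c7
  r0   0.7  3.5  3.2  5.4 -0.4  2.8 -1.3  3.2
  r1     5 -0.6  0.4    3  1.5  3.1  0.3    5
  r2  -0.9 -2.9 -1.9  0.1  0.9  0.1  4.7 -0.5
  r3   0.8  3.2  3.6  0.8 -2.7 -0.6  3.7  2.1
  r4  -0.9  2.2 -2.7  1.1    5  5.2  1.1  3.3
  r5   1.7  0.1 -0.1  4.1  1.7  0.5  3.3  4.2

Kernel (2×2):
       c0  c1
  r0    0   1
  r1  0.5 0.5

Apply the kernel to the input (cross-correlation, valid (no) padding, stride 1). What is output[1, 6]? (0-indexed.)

The receptive field on the input at this output position is [0.3 5 / 4.7 -0.5]. Elementwise product with the kernel and sum: 5·1 + 4.7·0.5 + -0.5·0.5.

7.1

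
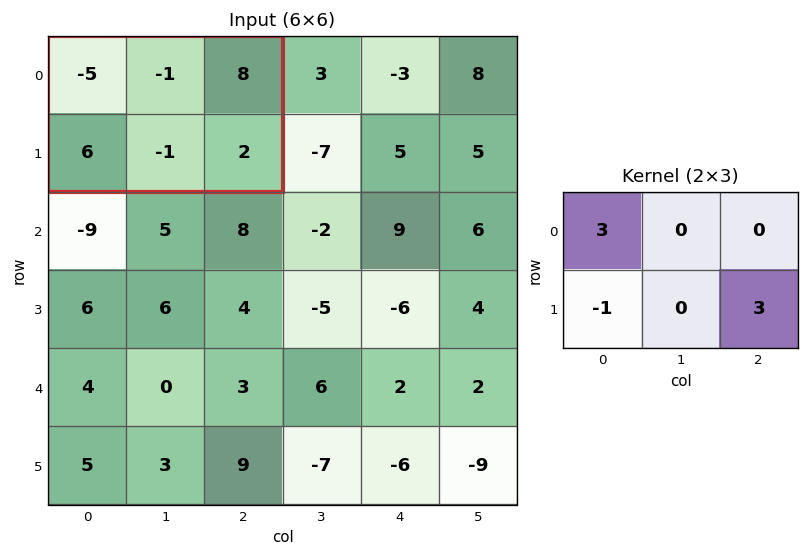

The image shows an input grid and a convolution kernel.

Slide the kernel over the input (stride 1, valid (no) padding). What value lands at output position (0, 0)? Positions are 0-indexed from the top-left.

The receptive field on the input at this output position is [-5 -1 8 / 6 -1 2]. Elementwise product with the kernel and sum: -5·3 + 6·-1 + 2·3.

-15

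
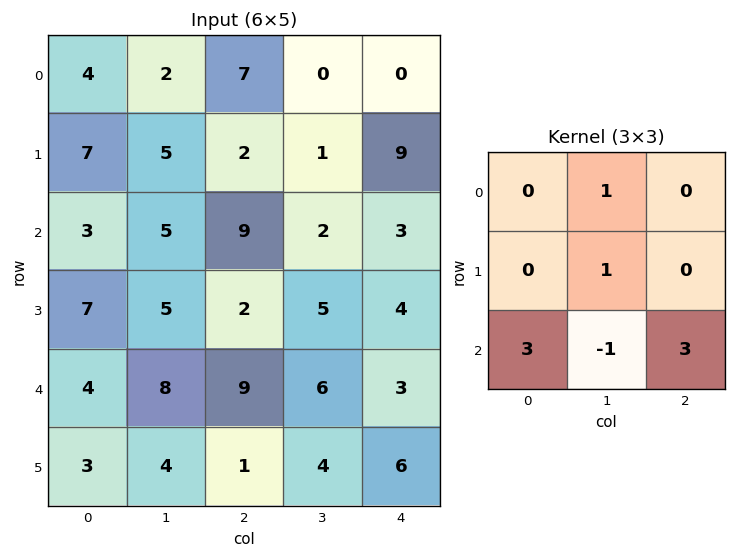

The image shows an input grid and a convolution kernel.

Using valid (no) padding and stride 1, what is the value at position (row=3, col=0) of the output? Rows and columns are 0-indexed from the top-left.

21

The receptive field on the input at this output position is [7 5 2 / 4 8 9 / 3 4 1]. Elementwise product with the kernel and sum: 5·1 + 8·1 + 3·3 + 4·-1 + 1·3.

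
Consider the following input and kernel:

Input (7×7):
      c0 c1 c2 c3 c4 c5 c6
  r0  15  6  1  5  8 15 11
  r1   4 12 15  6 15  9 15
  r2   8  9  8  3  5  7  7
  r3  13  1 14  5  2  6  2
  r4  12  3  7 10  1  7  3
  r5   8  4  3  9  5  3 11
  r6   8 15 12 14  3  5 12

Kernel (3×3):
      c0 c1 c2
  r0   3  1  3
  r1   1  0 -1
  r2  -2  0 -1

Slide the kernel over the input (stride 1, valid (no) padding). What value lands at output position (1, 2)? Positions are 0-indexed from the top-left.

69

The receptive field on the input at this output position is [15 6 15 / 8 3 5 / 14 5 2]. Elementwise product with the kernel and sum: 15·3 + 6·1 + 15·3 + 8·1 + 5·-1 + 14·-2 + 2·-1.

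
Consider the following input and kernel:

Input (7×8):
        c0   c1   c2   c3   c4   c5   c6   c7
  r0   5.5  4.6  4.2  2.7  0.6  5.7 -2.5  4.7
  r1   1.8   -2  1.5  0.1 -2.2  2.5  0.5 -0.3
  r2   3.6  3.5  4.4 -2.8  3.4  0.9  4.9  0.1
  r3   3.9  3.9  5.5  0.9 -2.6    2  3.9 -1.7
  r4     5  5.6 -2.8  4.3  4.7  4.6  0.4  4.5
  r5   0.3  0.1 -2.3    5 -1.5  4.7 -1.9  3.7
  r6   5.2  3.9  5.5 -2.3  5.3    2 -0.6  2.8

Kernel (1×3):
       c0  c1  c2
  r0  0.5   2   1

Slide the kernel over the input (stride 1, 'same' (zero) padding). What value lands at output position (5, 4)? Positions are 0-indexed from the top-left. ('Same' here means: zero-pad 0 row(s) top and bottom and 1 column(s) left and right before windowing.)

The receptive field on the zero-padded input at this output position is [5 -1.5 4.7]. Elementwise product with the kernel and sum: 5·0.5 + -1.5·2 + 4.7·1.

4.2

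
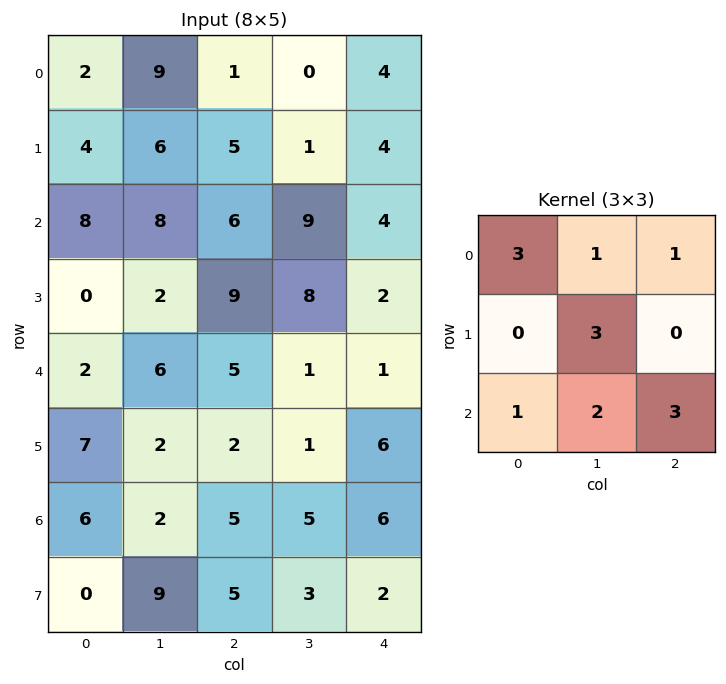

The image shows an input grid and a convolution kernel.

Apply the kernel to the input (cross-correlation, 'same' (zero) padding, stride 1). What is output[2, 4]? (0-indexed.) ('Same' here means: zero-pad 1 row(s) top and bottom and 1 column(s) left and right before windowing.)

31

The receptive field on the zero-padded input at this output position is [1 4 0 / 9 4 0 / 8 2 0]. Elementwise product with the kernel and sum: 1·3 + 4·1 + 0·1 + 4·3 + 8·1 + 2·2 + 0·3.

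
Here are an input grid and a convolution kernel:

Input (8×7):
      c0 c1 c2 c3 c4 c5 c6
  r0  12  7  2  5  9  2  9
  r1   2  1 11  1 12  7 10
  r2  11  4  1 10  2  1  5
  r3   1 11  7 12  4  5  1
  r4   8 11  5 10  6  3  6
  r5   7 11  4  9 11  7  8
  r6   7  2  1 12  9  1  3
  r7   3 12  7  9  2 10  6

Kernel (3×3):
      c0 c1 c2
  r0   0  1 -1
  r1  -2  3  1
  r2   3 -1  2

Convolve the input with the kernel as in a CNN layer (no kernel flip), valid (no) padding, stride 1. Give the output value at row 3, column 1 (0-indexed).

The receptive field on the input at this output position is [11 7 12 / 11 5 10 / 11 4 9]. Elementwise product with the kernel and sum: 7·1 + 12·-1 + 11·-2 + 5·3 + 10·1 + 11·3 + 4·-1 + 9·2.

45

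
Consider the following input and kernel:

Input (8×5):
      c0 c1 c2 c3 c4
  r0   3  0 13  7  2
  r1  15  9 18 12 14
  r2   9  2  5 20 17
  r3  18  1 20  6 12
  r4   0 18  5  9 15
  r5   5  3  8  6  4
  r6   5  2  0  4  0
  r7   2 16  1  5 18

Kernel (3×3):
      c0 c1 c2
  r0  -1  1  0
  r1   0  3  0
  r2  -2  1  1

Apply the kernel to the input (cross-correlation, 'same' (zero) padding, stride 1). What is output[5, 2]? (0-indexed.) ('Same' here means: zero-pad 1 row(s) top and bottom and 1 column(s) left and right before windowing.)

The receptive field on the zero-padded input at this output position is [18 5 9 / 3 8 6 / 2 0 4]. Elementwise product with the kernel and sum: 18·-1 + 5·1 + 8·3 + 2·-2 + 0·1 + 4·1.

11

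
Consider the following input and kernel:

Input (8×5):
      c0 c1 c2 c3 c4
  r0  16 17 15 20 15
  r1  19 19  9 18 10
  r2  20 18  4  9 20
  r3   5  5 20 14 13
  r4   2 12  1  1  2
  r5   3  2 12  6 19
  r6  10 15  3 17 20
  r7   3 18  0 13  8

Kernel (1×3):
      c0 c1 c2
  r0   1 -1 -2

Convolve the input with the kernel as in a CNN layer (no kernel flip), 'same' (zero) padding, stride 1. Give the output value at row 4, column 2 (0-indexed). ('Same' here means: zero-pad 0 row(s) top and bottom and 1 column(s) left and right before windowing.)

The receptive field on the zero-padded input at this output position is [12 1 1]. Elementwise product with the kernel and sum: 12·1 + 1·-1 + 1·-2.

9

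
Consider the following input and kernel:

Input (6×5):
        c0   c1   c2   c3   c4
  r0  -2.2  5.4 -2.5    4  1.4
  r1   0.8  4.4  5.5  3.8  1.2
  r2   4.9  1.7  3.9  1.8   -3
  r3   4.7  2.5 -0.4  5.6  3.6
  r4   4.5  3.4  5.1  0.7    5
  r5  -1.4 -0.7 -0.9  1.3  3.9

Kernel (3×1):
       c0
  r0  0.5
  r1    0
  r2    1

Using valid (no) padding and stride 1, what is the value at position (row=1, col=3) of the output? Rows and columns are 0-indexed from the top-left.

7.5

The receptive field on the input at this output position is [3.8 / 1.8 / 5.6]. Elementwise product with the kernel and sum: 3.8·0.5 + 5.6·1.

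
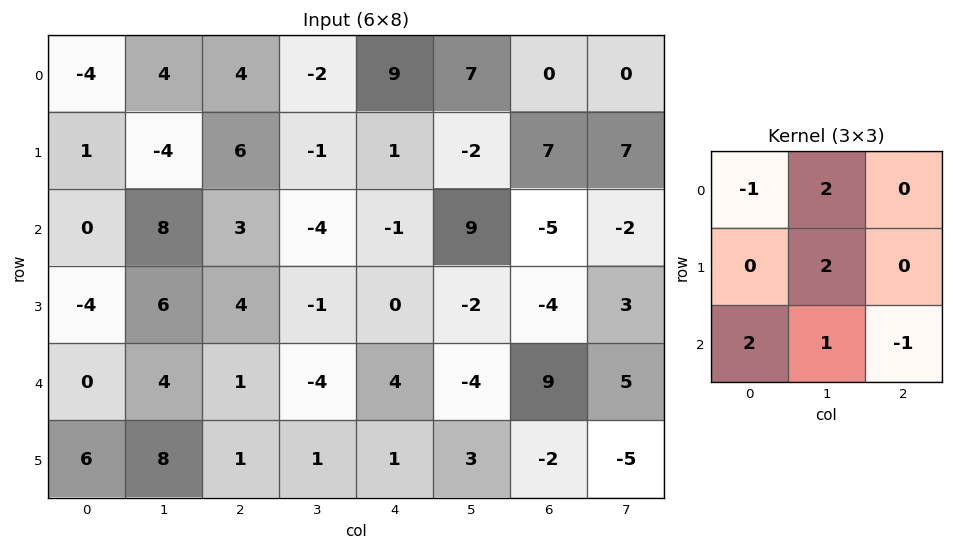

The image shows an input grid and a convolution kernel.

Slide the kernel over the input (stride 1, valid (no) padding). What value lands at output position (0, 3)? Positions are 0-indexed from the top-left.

4

The receptive field on the input at this output position is [-2 9 7 / -1 1 -2 / -4 -1 9]. Elementwise product with the kernel and sum: -2·-1 + 9·2 + 1·2 + -4·2 + -1·1 + 9·-1.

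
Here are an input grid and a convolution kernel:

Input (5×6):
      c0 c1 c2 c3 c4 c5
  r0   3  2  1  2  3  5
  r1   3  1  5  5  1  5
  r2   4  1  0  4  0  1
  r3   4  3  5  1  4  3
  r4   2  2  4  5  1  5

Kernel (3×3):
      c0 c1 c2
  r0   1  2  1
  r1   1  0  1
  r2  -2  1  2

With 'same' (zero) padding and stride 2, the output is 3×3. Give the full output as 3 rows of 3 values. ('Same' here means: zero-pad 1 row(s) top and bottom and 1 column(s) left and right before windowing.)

Output[0,0]: The receptive field on the zero-padded input at this output position is [0 0 0 / 0 3 2 / 0 3 1]. Elementwise product with the kernel and sum: 0·1 + 0·2 + 0·1 + 0·1 + 2·1 + 0·-2 + 3·1 + 1·2.

7 17 8
18 22 25
13 21 22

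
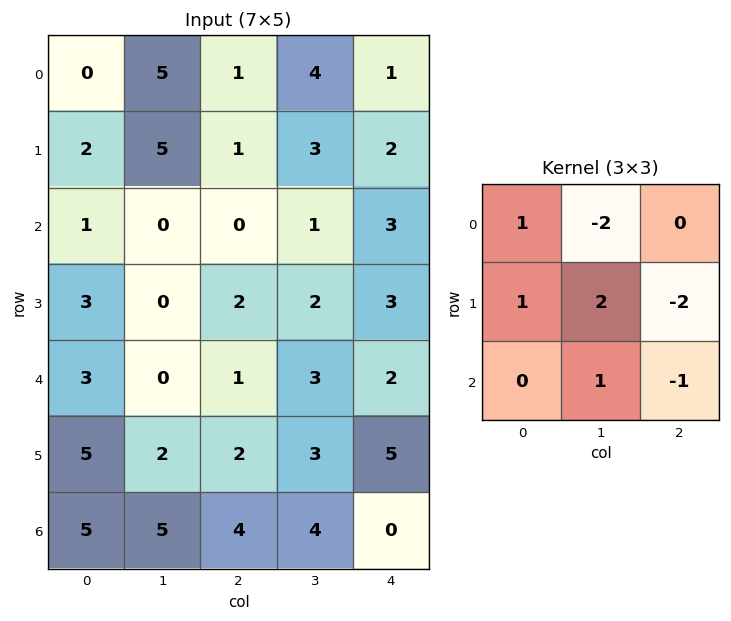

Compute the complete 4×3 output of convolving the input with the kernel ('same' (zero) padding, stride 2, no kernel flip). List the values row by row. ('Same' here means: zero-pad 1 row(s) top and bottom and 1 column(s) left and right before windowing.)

Output[0,0]: The receptive field on the zero-padded input at this output position is [0 0 0 / 0 0 5 / 0 2 5]. Elementwise product with the kernel and sum: 0·1 + 0·-2 + 0·1 + 0·2 + 5·-2 + 2·1 + 5·-1.

-13 -3 8
1 1 9
3 -9 8
-10 3 -3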